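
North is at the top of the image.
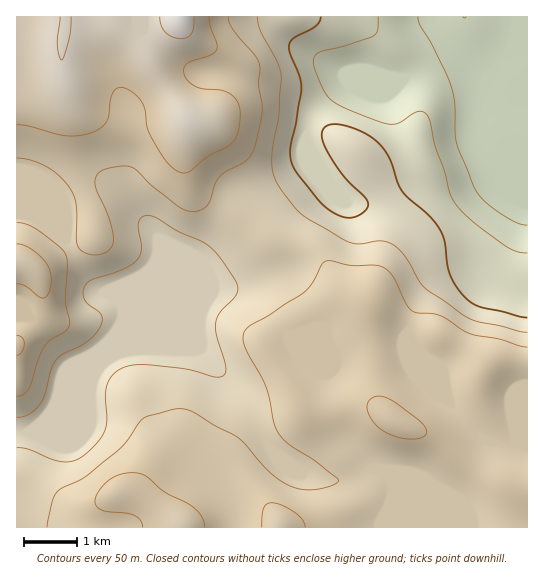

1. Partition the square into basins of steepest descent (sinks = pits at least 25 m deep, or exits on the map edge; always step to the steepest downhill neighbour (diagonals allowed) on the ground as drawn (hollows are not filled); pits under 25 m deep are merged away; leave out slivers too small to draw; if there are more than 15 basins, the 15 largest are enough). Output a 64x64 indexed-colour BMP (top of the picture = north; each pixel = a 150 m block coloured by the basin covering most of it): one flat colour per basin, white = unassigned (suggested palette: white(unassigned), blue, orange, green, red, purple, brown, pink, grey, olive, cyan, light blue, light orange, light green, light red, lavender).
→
<image width="64" height="64" href="data:image/bmp;base64,Qk12CAAAAAAAAHYAAAAoAAAAQAAAAEAAAAABAAQAAAAAAAAIAAATCwAAEwsAABAAAAAAAAAA////ALR3HwAOf/8ALKAsACgn1gC9Z5QAS1aMAMJ34wB/f38AIr28AM++FwDox64AeLv/AIrfmACWmP8A1bDFACIiIiIiIiIiIiIiIiIiIiIiIiIRERERERERERERERERIiIiIiIiIiIiIiIiIiIiIiIiIiIREREREREREREREREiIiIiIiIiIiIiIiIiIiIiIiIiIiIRERERERERERERESIiIiIiIiIiIiIiIiIiIiIiIiIiIiERERERERERERERIiIiIiIiIiIiIiIiIiIiIiIiIiIiIhEREREREREREREiIiIiIiIiIiIiIiIiIiIiIiIiIiIiERERERERERERESIiIiIiIiIiIiIiIiIiIiIiIiIiIiERERERERERERERIiIiIiIiIiIiIiIiIiIiIiIiIiIiIREREREREREREREiIiIiIiIiIiIiIiIiIiIiIiIiIiIRERERERERERERESIiIiIiIiIiIiIiIiIiIiIiIiIiERERERERERERERERIiIiIiIiIiIiIiIiIiIiIiIiIiEREREREREREREREREiIiIiIiIiIiIiIiIiIiIiIiIiIRERERERERERERERESIiIiIiIiIiIiIiIiIiIiIiIiIRERERERERERERERERIiIiIiIiIiIiIiIiIiIiIiIiIREREREREREREREREREiIiIiIiIiIiIiIiIiIiIiIiIRERERERERERERERERESIiIiIiIiIiIiIiIiIiIiIiIRERERERERERERERERERIiIiIiIiIiIiIiIiIiIiIiIhEREREREREREREREREREiIiIiIiIiIiIiIiIiIiIiIhERERERERERERERERERESIiIiIiIiIiIiIiIiIiIiIiERERERERERERERERERERIiIiIiIiIiIiIiIiIiIiIiEREREREREREREREREREREiIiIiIiIiIiIiIiIiIiIiERERERERERERERERERERESIiIiIiIiIiIiIiIiIiIiIRERERERERERERERERERERIiIiIiIiIiIiIiIiIiIiIREREREREREREREREREREREiIiIiIiIiIiIiIiIiIiIiERERERERERERERERERERERIiIiIiIiIiIiIiIiIiIiIhERERERERERERERERERERESIiIiIiIiIiIiIiIiIiIiIREREREREREREREREREREREiIiIiIiIiIiIiIiIiIiIiIRERERERERERERERERERESIiIiIiIiIiIiIiIiIiIiIiIRERERERERERERERERERIiIiIiIiIiIiIiIiIiIiIiIiIREREREREREREREREREiIiIiIiIiIiIiIiIiIiIiIiIiIRERERERERERERERESIiIiIiIiIiIiIiIiIiIiIiIiERERERERERERERERERIiIiIiIiIiIiIiIiIiIiIiIiIREREREREREREREREREiIiIiIiIiIiIiIiIiIiIiIiIREREREREREREREREREREiIiIiIiIiIiIiIiIiIiIiIREREREREREREREREREREREiIiIiIiIiIiIiIiIiIiIRERERERERERERERERERERERIiIiIiIiIiIiIiIiIRERERERERERERERERERERERERERIiIiIiIiIiIiIiEREREREREREREREREREREREREREREiIiIiIiIiIiIhERERERERERERERERERERERERERERESIiIiIiIiIiIhERERERERERERERERERERERERERERESIiIiIiIiIiIRERERERERERERERERERERERERERERERIiIiIiIiIiEREREREREREREREREREREREREREREREREiIiIiIiIiEREREREREREREREREREREREREREREREREiIiIiIiIiERERERERERERERERERERERERERERERERESIiIiIiIiERERERERERERERERERERERERERERERERERIiIiIiIiIRERERERERERERERERERERERERERERERERIiIiIiIiIhEREREREREREREREREREREREREREREREREiIiIiIiIiERERERERERERERERERERERERERERERERESIiIiIiIiIRERERERERERERERERERERERERERERERERIiIiIiIiIhEREREREREREREREREREREREREREREREREiIiIiIiIiIRERERERERERERERERERERERERERERERESIiIiIiIiIhERERERERERERERERERERERERERERERERIiIiIiIiIhEREREREREREREREREREREREREREREREREiERERERERERERERERERERERERERERERERERERERERERERERERERERERERERERERERERERERERERERERERERERERERERERERERERERERERERERERERERERERERERERERERERERERERERERERERERERERERERERERERERERERERERERERERERERERERERERERERERERERERERERERERERERERERERERERERERERERERERERERERERERERERERERERERERERERERERERERERERERERERERERERERERERERERERERERERERERERERERERERERERERERERERERERERERERERERERERERERERERERERERERERERERERERERERERERERERERERERERERERERERERERERERERERERERERERERERERERERERERERERERERERERERERERERERERERERERERERERERERERERERERERERERERERERERERERERER"/>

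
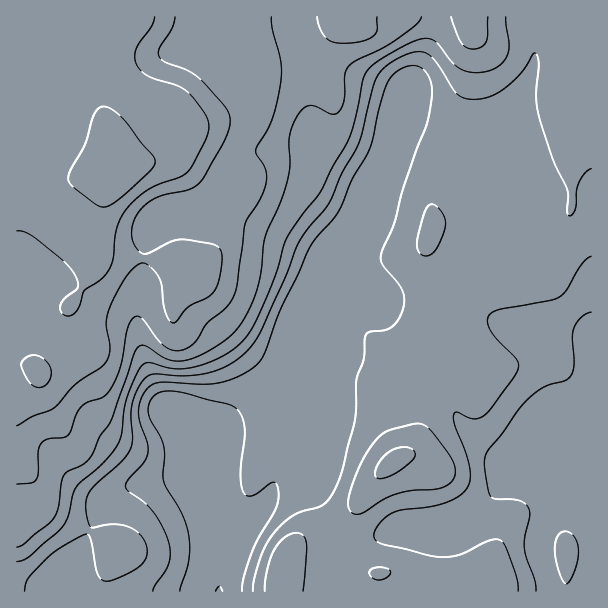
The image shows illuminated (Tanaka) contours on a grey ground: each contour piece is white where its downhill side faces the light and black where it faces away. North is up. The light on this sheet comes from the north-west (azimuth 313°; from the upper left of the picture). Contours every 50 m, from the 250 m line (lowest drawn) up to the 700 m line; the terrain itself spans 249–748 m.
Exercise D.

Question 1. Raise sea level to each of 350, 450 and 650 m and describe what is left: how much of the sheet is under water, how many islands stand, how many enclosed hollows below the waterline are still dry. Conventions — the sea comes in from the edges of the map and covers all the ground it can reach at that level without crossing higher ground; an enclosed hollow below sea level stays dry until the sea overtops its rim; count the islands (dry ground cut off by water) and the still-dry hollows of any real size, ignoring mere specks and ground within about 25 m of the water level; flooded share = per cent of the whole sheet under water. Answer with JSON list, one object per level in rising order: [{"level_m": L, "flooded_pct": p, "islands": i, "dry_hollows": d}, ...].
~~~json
[{"level_m": 350, "flooded_pct": 28, "islands": 0, "dry_hollows": 0}, {"level_m": 450, "flooded_pct": 62, "islands": 0, "dry_hollows": 0}, {"level_m": 650, "flooded_pct": 89, "islands": 0, "dry_hollows": 0}]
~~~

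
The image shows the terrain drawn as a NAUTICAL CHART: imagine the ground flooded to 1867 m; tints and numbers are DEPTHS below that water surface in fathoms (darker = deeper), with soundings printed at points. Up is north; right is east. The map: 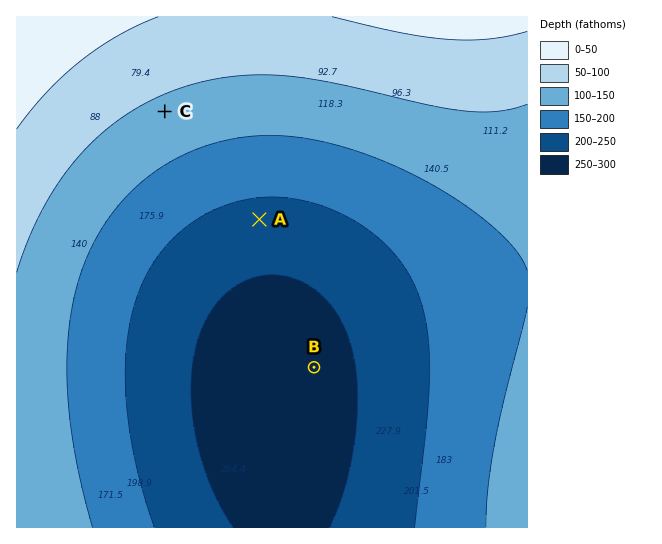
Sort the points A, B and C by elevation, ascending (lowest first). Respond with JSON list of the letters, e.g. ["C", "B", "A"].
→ ["B", "A", "C"]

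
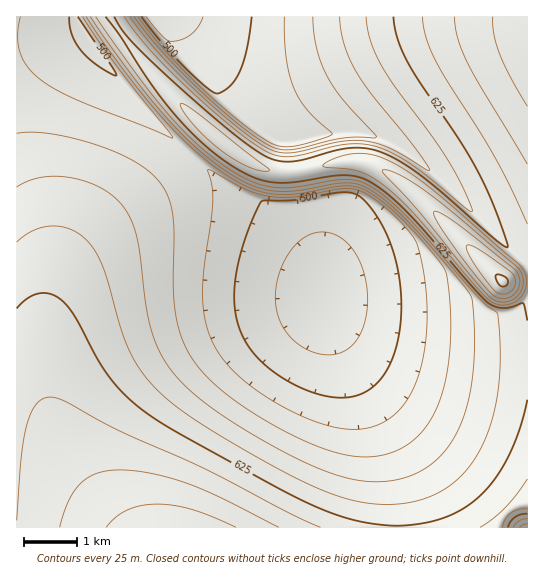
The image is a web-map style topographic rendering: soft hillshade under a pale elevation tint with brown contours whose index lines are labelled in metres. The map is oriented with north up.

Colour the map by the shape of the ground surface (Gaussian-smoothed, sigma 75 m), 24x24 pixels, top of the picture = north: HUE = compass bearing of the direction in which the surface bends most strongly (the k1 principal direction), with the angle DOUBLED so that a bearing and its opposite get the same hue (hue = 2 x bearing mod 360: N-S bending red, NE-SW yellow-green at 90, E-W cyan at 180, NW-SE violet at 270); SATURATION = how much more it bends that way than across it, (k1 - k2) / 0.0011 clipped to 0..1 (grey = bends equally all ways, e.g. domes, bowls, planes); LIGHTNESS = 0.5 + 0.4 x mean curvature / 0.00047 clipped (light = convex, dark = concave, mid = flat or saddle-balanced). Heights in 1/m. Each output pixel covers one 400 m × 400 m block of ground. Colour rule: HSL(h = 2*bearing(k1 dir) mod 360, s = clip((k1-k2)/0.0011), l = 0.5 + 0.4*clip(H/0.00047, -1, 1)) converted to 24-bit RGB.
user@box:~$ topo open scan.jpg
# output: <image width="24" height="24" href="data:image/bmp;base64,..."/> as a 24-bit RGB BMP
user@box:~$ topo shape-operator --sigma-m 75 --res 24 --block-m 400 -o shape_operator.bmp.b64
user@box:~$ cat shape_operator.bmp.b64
<image width="24" height="24" href="data:image/bmp;base64,Qk32BgAAAAAAADYAAAAoAAAAGAAAABgAAAABABgAAAAAAMAGAAATCwAAEwsAAAAAAAAAAAAAfoB/foKAfoOAfoWBf4aCf4eDgIiDgYmEgYiEgIeEgIWDf4OCfoKCfX6DgXyQhXymh3+3hoG+goG8foCxe32dfHqK03x62wDMfoF/fYN/fYSAfYaAfoeBfoeBf4iCgIiBgIeBgIWBgIOBf4GBfn+Afn1/fXt+fXl+fXh9fnh8fnh8fnh7fnl7f3p7gHt8mXu0f4J/foR/fYV/fYZ/fYeAfYeAfoeAfod/f4Z/f4R/f4J/f4B/f31/fnx+fnp+fXh+fnd+fnh9fnh8f3l8f3l7f3p7f3x7f358gIR/foV+fYZ+fId+fId+fId+fYZ+fYZ9foR+f4J+f4B+f35+fnx+fnp+fnl+fnd+fnd+fnh9f3h8f3l8f3p7f3t7f318gIB8goV/f4Z+fYZ+fId9fId9e4Z9fIV8fIR8foN9foF9f399fnx8fnt8fnp9fnh9fnd+fnd+fnh9f3h9f3l8f3p8gHx7gH58gYF9hIaAgYZ/foZ+fYZ8fIZ8e4V7e4R7fIN7fYF7foB7fn57fnt7fXp7fXl8fXh8fXd9fnd9fnh9f3l9f3p8gHt8gH18gX99goJ9hYeAg4d/gIZ+f4Z9fYV8fIR7fIN6fIF6fYB6fn96fX16fXt6fHl6fHh7fXh8fXd9fXd9fnh9f3l9f3t9gHx8gX18goB9g4N9h4iBhYeAg4Z+gYV9f4R8foN7fYJ6fYB5fX95fX54fXx4fHt5e3l5e3h6fHh7fHd8fHd9fnl9fnp9f3t9gHx9gX59goF9hIN9iYmBh4iAhYZ/g4V+goR8gIJ7f4F6fn95fX55fX14fHx4fHt5e3p5e3l6e3h7end8e3h8fXl9fnp9f3x9gH19gX99g4F9hIN9iYiBiIeAhoZ/hYV/hIN9goJ8gYF8f397fn56fX16fHx6e3t6e3p6enl7eXh7eXh7enh8fHl9fnt9f3x9gH19gX57hH5igIVziYiBiIaAhoSAhYN/hIJ+goB9gX99gH58fn18fX17fHx7e3t7enp7eXl7eXh7eHd8eXh8e3p9fXt9fnx9gHZ5Twgf/68TAJUkiYeAiIWAhoOAhYJ/hIB/g39+gn59gH19f319fnx8fXx9fHt8enp8eXl8eHh8d3d8eHh8enp8fHt9fnZ6OgYfRuaY1vXn09j4iIeAh4WAhoOAhYGAhYB/hH9/g35/gn5/gH1/f31/fnx+fHt+e3p9enl9eHh8d3d8eHh8enl8fXZ7OQchP+aRzf7luPnYZwBBh4eAhoWBhoOAhYGAhYCAhH+BhH+Bg36Bgn6BgX2Bf3yAfnt/fHp+e3l9eXh9eHd9eHh8fHR7NwceMOWRzf7kuPnVNwAaf09ghoaAhoWBhYOBhYGBhYCChYCDhX+DhH6Dg36Dgn2DgXyCgHh8fnhvfXtzenh9eXd9e2hxLwQUL+agzf7mvfrZPAAefU5jhIV+g4aAhIWBhIOChIKChYGDhYCEhX+FhX+FhX6FhHN8XBQSXikCkIADU24EHzEFKSoJLwQEWezNzf7svPndPwAeekpggYN9g4R+gYV/goSAg4OBg4KChIGDhICEhX+FhX6Fg1NmNQAMV8/p0e36ztL93s3+3MT8hH36pOL/zf76pPTeNQAUekxff4F9gIN+goR+f4V+gIR/gYOAgYKBgoGCg4CDhH6Dez1aTgAeuPXmzf73ne77CijYjlDv2cX409H61OX37yQYMgEKfV9ofYF+foJ+f4N+gYR/fYR9foN9f4J+gIF/gYCAgX+BeDpcYQAwzvrozv3tS+vNMQIIVj4eOk8TJzgFRkcEQicDbDImf3l8foCAfoKAfoN/f4R/gIR/fIR8fYN8foJ9foF+f4B+eUZlVgAxzvrkzv3nchffNwUYhG96hHmDhHmDg3qDgXqCf3yBfn2Bfn+Bf4GCf4KBf4OBf4SAgIWAfIN7fIJ7fYF8fYB8fV1yOAAkwfnXzv3i1RWMRgsog3aAhHmChHmDhHqEg3uEgnyDgH2Df36Cf4CCf4KDgIODgISCgISCgIWBfIN6fIJ6fIB7fnJ4MgEknvS5zf7eI+dtPwkogXd+gnmBg3qChHqDhHuEg3yEgn2EgX6EgH+EgIGEgIKEgISEgISEgYSDgYWCfIJ6fIF6fH95QAk2UOxuzf7ZX+yILwQgfnV7f3p/gHqAgnuCgnuDgnyEgn2Egn6FgX+FgICFgIGFgYKFgYOFgYSFgYWEgoWDfYF6fYB5cz5wlgWHzf7ToPaxMgElemx2e3p8fXp9fnt/f3yAgHyCgH2DgX6EgX+FgYCGgICGgYGGgYKGgYOGgoSGgoSFgoSF"/>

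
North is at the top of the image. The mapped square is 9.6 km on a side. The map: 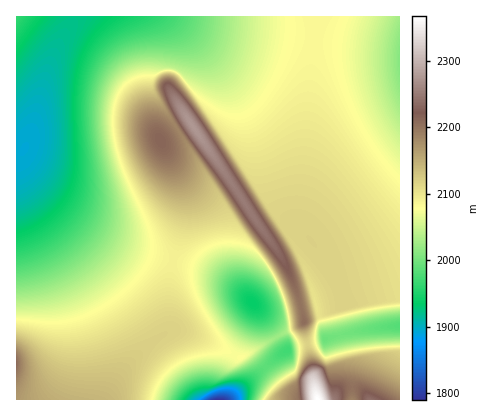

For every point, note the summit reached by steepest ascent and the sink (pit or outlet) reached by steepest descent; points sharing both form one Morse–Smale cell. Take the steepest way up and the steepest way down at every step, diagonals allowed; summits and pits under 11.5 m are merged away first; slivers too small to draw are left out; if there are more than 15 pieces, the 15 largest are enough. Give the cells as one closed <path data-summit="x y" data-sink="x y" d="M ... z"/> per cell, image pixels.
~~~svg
<path data-summit="160 140" data-sink="24 148" d="M140 16l-66 0-4 10-11 16-11 26-15 58-12 30 0 6 8 14 21 22 38 29 36 19 48 15 11-35 2-28-8-26-17-32 16-12-26-42 0-42-3-14z"/><path data-summit="318 400" data-sink="400 60" d="M400 16l-82 0-2 4-7 68-5 82-6 50 3 10 16 18 14 20 15 38 26-6 28-2z"/><path data-summit="16 364" data-sink="24 148" d="M22 153l-6 1 0 246 88 0 13-20 16-20 15-15 21-15 0-48 4-20-49-16-28-14-20-14-26-20-21-22-8-14z"/><path data-summit="318 400" data-sink="24 148" d="M316 16l-150 0 20 16 16 16 19 24 15 24 19 44 13 60 18 29 10-2 5 3-3-14 6-46 5-82z"/><path data-summit="192 126" data-sink="24 148" d="M166 16l-26 0 7 14 3 14 1 44 25 40 12-7 2 1 69 104 11 13 15-11-17-28-11-54-12-32-16-30-21-30-22-22z"/><path data-summit="192 126" data-sink="252 302" d="M190 122l-10 6-2 4 24 36 24 44 3 14 0 28 9 30 30 36 10 16 18-8 8-6 0-4-9-32-12-26z"/><path data-summit="318 400" data-sink="400 326" d="M298 229l-6 0-5 3 18 34 19 64 0 10-17 4 7 30-1 6 4 20 7 0 10-3 10-9 9-2 0-6 6-20-4-24 3-5 42-5 0-28-20 1-34 7-9-26-9-16-15-22z"/><path data-summit="16 364" data-sink="220 400" d="M182 331l-14 1-26 19-16 17-21 32 121 0 4-10-3-22 7-14-30-15z"/><path data-summit="16 364" data-sink="252 302" d="M176 261l-3 1-4 20 1 44-2 6 14-1 10 3 42 20 19-36 1-14-10-11-20-15-20-9z"/><path data-summit="160 140" data-sink="252 302" d="M178 130l-18 10 17 32 8 26-1 22-11 40 37 11 14 7 20 15-13-27-2-40-3-14z"/><path data-summit="16 16" data-sink="24 148" d="M74 16l-58 0 0 138 8-4 4-8 20-74 11-26 14-22z"/><path data-summit="370 400" data-sink="400 326" d="M400 326l-32 3-10 2-3 3 4 26-6 20 0 6 9 4 8 10 30 0z"/><path data-summit="318 400" data-sink="220 400" d="M252 353l-10 4-8-2-3 5-4 8 3 22-4 10 91 0 0-4-5-3-18 1-8-3z"/><path data-summit="318 400" data-sink="288 350" d="M278 336l-28 16 10 8 26 31 8 3 18-1 4 2-2-21-6-28-4-2-18 6z"/><path data-summit="192 126" data-sink="400 326" d="M286 232l-15 10 12 18 12 26 8 28 0 12 4 18 15-3 3-1 0-4-13-50-9-24z"/>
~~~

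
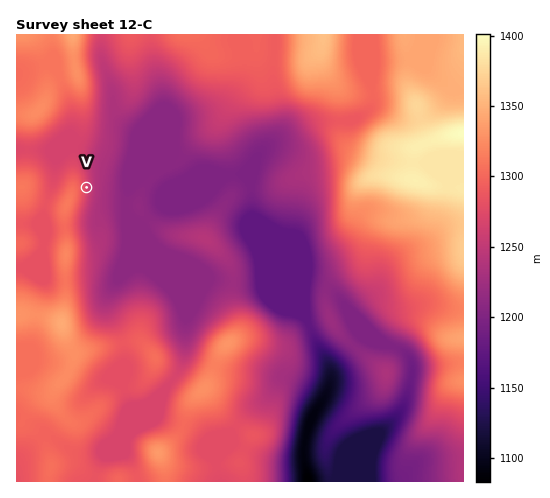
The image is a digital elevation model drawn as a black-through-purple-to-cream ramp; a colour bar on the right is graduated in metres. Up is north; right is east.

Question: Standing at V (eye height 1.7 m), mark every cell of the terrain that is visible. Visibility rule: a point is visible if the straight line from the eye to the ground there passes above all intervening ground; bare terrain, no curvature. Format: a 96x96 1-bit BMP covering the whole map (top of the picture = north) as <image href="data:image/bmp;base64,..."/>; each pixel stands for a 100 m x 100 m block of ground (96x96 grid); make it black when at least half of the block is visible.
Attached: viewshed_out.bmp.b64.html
<image width="96" height="96" href="data:image/bmp;base64,Qk2+BAAAAAAAAD4AAAAoAAAAYAAAAGAAAAABAAEAAAAAAIAEAAATCwAAEwsAAAIAAAAAAAAA////AAAAAAAAAAAAAAAAAAAAAAAAAAAAAAAAAAAAAAAAAAAAAAAAAAAAAAAAAAAAAAAAAAAAAAEAAAAAAAAAAAAAAAMAAAAAAAAAAAAAAAAAAAAeAAAAAAAAAAAAAAAfgAAAAAAAAAAAAAAfwAAAAAAAAAAAAAAHAAAAAAAAAAAAAAAAAAAAAAAAAgAAAAAAAAAAAAAABwAAAAAAAAAAAAAAB4AAAAAAAAAAAAAAB4AAAAAAAAAAAAAAA8AAAAAAAAAAAAAAA8AAAAAAAAAAAAAAAeAAAAAAGAAAAAAAAeAAAAAAHAAAAAAEAfAAAAAAHgAAAAAOAfAAAAAAH4AAAAAeAfwAAAAAD8AAAAAeAf8AAAAAD8AAAAA+Af8AAAAAD8AAAAA/Af8AAAAAD8AAAAB/Af8AAAAAD8AAAAD/gf8AAAAAD+AAAAH/g/wAAAAPD+AAAAH/B/AAA4AfB/AAAAPAD/AAB/gfB/gAAA8AD/gAB//+D/wAABwAn/4AB//8D/8AADgB//8AB//4D/+AMDgD//8AD//4D//AIHAH//8AP//4D//gAHAP//8AP//8H//wAHAf//8AP//+H//wAGA///8AH///P//gAGB///8AH//////AAGD///8AD/////+AACH///8AD4////8AAAP//P4ABwP///4AAAf//H4ABwP///4AAB/g/H4AAwH///4AAD/g/n4AAwH///4AAD/gf/8AAYH///wAAD/gf/8AAYH///wAAH/gf/8AAcH///gAAH/g//8AA+H///AAAP/g//8AH+H/5+AAAP/g//8AH/H//8AAAf/h//8AH/H//8AAAf/3//8AD/n//8AAA///gD8AA////8AAA///gA8AAf///8AAD///gA8AAP///8AAP///wgcAAP///+AA/////wcAAP////AB//8P/wMAAP////gD//8D/4AAAP/7//wH//8A/wAAAP/7//wP//+A/wAAAf/7//4f//+B/gAAA/////4f///B+AAAA/////8////h4AAAAf////9////xwAAAAf/////////4AAAAAf/////////4AAAAAf/////////8AAAAAf////8////+AAAAAf////4f////4AAAA/////4P////4AAAA/////wH////4AAAA/z///gD////AAAAA/x///gD////AAAAB/5///gB//z/AAAAB/////gB//h/AAAAB/////wD//g//AAAB/////////g//AAAD/////////w//AAAD////////////AAAH/////////4P/AAAP9////////wH+AAAP9////////wD+AAAf5/////9//gB+AAAPx/////8//AA8AAAPh/////4/+AA8AAAHB/////4/8AA4AAAAB/////w/8AAYAAAAB/////w/gAAIAAAAB/////w/gAAAAAAAB///8Bw/oAAAAAAAB///4AAf4AAAAAAAB///4AAf4AAAAAAAB///wAAf4AAAAAAAB///gAAf8AAAAAAAB///AAAf8AAAAA="/>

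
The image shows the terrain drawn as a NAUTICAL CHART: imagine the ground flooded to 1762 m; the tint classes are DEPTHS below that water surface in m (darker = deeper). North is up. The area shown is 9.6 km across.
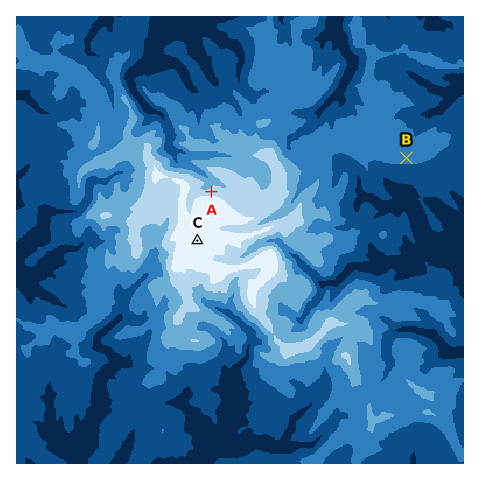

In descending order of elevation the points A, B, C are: C A B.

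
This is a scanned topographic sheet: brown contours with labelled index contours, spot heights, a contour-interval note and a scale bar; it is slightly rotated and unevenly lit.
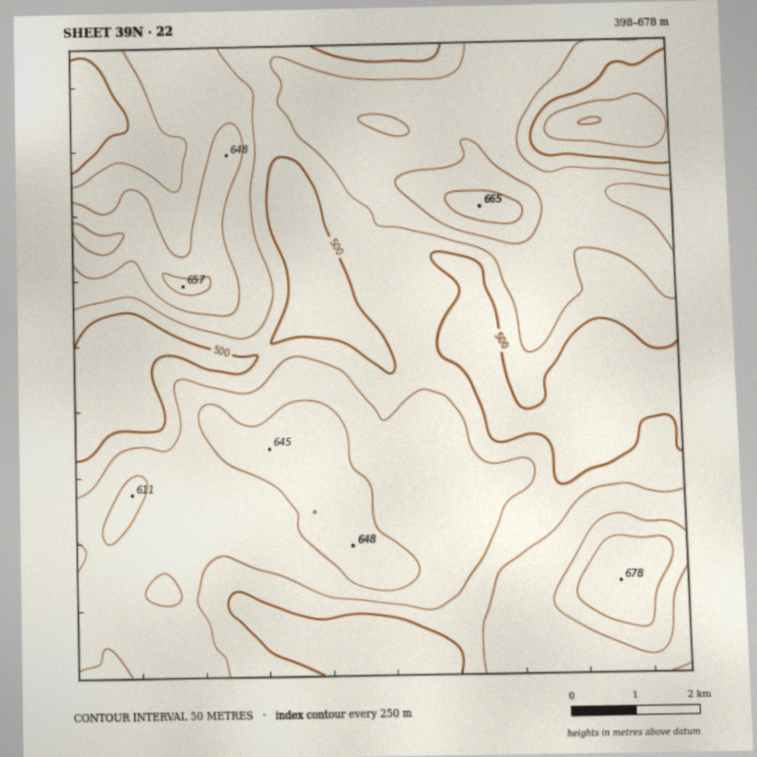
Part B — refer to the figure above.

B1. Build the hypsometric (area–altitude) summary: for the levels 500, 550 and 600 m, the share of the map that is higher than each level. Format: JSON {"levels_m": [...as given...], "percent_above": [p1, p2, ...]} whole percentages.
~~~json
{"levels_m": [500, 550, 600], "percent_above": [80, 55, 15]}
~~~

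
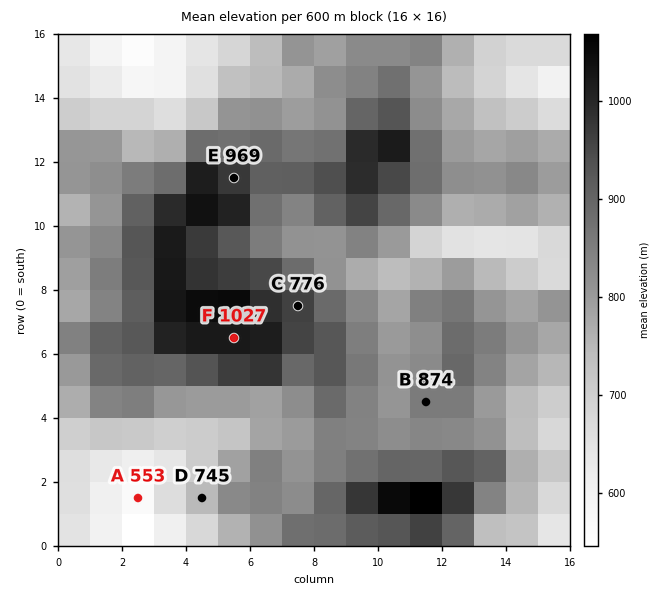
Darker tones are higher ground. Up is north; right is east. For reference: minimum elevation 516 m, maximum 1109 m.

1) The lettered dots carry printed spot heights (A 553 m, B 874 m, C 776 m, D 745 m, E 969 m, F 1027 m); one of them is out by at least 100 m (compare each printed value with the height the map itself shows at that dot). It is C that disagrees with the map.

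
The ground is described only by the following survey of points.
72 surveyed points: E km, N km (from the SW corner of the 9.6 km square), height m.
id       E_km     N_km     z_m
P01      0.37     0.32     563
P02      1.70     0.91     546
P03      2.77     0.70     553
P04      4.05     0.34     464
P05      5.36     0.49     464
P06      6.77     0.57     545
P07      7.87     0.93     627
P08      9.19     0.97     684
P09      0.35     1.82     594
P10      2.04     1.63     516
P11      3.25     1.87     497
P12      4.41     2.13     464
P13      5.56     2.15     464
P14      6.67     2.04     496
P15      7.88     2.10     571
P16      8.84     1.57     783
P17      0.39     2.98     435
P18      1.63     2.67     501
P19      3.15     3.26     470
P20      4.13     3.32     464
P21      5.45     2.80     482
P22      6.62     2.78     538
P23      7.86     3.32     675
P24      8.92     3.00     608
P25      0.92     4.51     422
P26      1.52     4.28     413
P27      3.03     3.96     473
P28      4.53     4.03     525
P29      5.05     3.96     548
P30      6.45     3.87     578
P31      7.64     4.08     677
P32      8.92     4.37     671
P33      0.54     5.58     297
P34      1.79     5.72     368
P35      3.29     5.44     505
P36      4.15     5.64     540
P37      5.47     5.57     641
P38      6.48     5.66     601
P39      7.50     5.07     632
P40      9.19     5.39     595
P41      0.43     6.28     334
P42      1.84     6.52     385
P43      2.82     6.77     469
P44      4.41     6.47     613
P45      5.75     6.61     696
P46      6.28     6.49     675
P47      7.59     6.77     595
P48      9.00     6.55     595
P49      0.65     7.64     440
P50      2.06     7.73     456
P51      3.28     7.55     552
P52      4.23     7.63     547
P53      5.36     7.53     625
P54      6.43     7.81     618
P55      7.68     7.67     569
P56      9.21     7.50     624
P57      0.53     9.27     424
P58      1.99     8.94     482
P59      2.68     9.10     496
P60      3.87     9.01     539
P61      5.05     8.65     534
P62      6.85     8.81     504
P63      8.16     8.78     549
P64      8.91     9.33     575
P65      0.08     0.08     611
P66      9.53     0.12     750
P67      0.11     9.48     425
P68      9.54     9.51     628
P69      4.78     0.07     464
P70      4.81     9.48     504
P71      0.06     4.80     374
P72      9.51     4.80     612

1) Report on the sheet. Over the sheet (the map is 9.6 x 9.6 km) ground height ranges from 295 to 800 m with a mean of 540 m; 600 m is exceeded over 22.8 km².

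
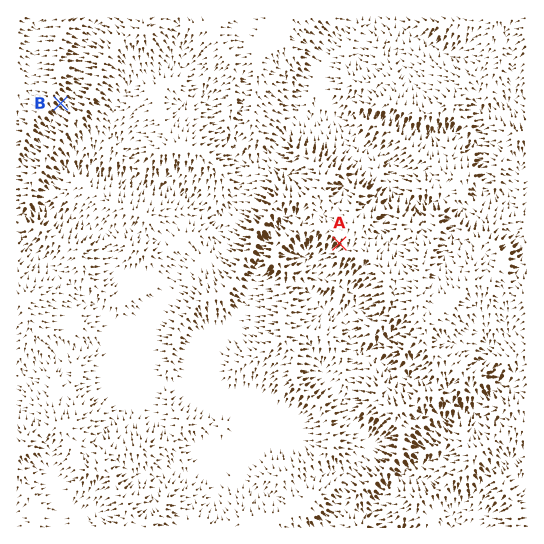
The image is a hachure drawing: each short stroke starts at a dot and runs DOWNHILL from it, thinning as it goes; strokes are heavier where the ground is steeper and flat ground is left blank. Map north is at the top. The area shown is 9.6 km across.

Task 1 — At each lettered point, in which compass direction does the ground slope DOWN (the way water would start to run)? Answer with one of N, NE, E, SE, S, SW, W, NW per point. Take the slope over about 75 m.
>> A SW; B SE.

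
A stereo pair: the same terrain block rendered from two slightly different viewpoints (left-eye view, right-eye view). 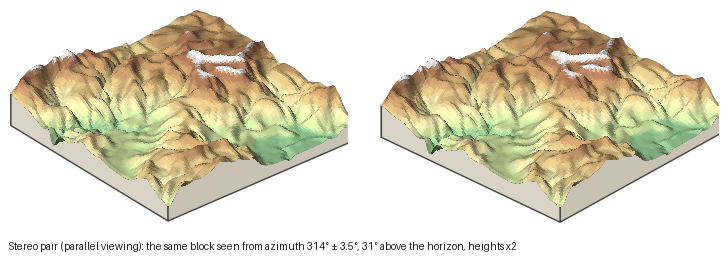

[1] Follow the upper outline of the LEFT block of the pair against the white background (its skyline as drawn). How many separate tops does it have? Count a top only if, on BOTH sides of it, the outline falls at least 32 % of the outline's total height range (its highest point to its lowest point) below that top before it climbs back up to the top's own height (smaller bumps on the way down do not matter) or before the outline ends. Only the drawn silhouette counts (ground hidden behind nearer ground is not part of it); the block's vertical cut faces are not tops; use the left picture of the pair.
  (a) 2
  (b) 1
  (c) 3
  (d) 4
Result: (b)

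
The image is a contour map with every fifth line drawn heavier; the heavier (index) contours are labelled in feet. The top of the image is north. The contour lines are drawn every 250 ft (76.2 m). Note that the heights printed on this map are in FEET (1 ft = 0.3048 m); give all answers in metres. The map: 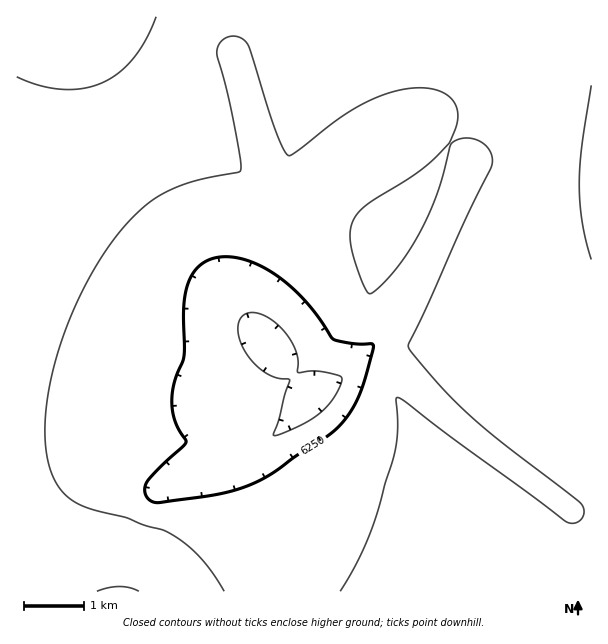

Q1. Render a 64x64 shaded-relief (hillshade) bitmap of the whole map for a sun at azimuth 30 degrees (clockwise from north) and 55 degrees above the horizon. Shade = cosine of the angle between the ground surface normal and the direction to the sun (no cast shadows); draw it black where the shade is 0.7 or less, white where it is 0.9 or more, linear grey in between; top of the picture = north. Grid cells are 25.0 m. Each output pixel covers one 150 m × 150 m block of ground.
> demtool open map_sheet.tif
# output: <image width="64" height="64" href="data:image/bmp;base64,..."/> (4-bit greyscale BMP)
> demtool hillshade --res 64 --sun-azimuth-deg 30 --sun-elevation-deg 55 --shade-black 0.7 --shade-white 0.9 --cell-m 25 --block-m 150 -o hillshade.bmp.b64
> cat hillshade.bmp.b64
<image width="64" height="64" href="data:image/bmp;base64,Qk12CAAAAAAAAHYAAAAoAAAAQAAAAEAAAAABAAQAAAAAAAAIAAATCwAAEwsAABAAAAAAAAAAAAAAABEREQAiIiIAMzMzAERERABVVVUAZmZmAHd3dwCIiIgAmZmZAKqqqgC7u7sAzMzMAN3d3QDu7u4A////AKqqqqq7u7zMzLu7u6qqqpmZmZmZmZmZmZmZmZmZmZmZqqqqqru7vMzMu7u7qqqqmZmZmZmZmZmZmZmZmZmZmZmqqqqqu7vMzMzLu7uqqqqZmZmZmZmZmZmZmZmZmZmZmaqqqqq7u8zMzMy7u7qqqqmZmZmZmZmZmZmZmZmZmZmZqqqqqru7vMzMzLu7uqqqqZmZmZmZmZmZmZmZmZmZmZmqqqqqu7u8zMzMu7u6qqqpmZmZmZmZmZmZmZmZmZmZmZqqqqq7u7zNzMy7u7qqqqmZmZmZmZmZmZmZmZmZmby5mqqqqru7ze7tzLu7uqqqqZmZmZmZmZmZmZmZmZmc7smaqqqqq7vf/+7dzLu6qqqZmZmZmZmZmZmZmZmZmt/sl5mqqqqrvO//7u7dy7qqqpmZmZmZmZmZmZmZmZm+/bhDmaqqqqu83u3e7u3cy6qqmZmZmZmZmZmZmZmZnO/acxKZqqqqqrvMurzd3d3MuqmZmZmZmZmZmZmZmZrf7JYhNpmaqqqqu7qIiavN3dzLqpmZmZmZmYiImZmZvv24UhR4mZqqqqqrqYd3iJq8zMu6qZmZmZmZiIiJmZzuynQSWIiZmqqqqqqqmId3d5q7y7uqqqqpmZiIiIia3+yWITaJiJmZqqqqqqqpmHd3d4mru7u7qqmZiIiIib79uFIUeJiImZmqqqqqqqqpmHdmZ4q8zMu6qZiIiIib79pzEliZmIiZmaqqqqqqqqqpmHdmeKzMzLqZiIiIic7sliE2iZmIiJmZmqqqqqqqqqqpmHeJm8zLupiId4ic7rhSFHiZmIiImZmaqqqqqqqqqqmZmZmqu7uqmHd3ec7rhBFYmZmYiIiZmZmqqqqqqqqpmZq7uqqqqqmId3eM7adBJomZmYiIiJmZmZqqqqqqqpmZq7zMupmZmHd2aL7acxJoiZmYiIiImZmZmaqqqqmZmZq7zMzKmId3dmZ77acwN4iImYiIiIiZmZmZmZmZmZmZqrzMzMuYdlVmZp3acwN4iIiIiIiIiJmZmZmZmZmZmZmrzMzMuphlREVWrKcwN4iIiIiIiIiImZmZmZmZmZmZmrvMzMuph2QzNFaacwJ4iIiIiIiIiIiZmZmZmZmZmZmqvMzMuph2VDIzVodBN4iIiIiIiIiIiJmZmZmZmZmZmau8zLuph2VEMjRWdlV4iIiIiIiIiIiImZmZmZmZmZmaq7u7uph2VEM0eHZ4eIiIiIiIiIiIiIiZmZmZmZmZmZqru7uph2VDM0ipdmiIiIiIiIiIiIiIiJmZmZmZmZmZqqu7qph2VDMze6dUZ4iIiIiIiIiIiIiImZmZmZmZmZmqqqqph2VDMzaqhSR3iIiIiIiIiIiIiIiZmZmZmZmZmaqqqZh2VEMzWrhSBXd4iIiIiJmIiIiIiJmZmZmZmZmZqqqZh2VEMzSbljAnd4iIiIiJmZiIiIiImZmZmZmZmZmqmZh2ZUMzSLp0AWiIiIiIiImZmYiIiIiZmZmZmZmZmZmZh3ZUQzNruFEViIiIiYiIiZmZiIiIiJmZmZmZmZmZmZh3ZVRERauWIEiIiIiIiIiJmZmIiIiImZmZmZmZmZmZiHZlVERZyoQDeIiJiIiYiIiZmZiIiIiZmZmZmZmZmZiHdmVVVYzJURaIiImYmIiIiJmZmIiIiJmZmZmZmZmZiId2ZVVXvbcxWIiJmZmZiYiIiZmYiIiImZmZmZmZmZiId3ZmZnnclROImZmZmZmZiIiJmZmIiIiZmZmZmZmZmIh3d2Z3jNpzJ5mZmZmZmZmYiImZmYiIiJmZmZmZmZmYiId3d3ityVJYmZmZmZmZmZmIiJmZmIiImZmZmZmZmZmIiIiIic23M3mZmqqqmamZmYiImZmYiIiZmZmZmZmZmYiIiIiJ3JUlmZqqqqqqqpmZmIiJmZiIiJmZmZmZmZmZmYiIiIvbhDeZmqqqqqqqqZmYiImZmYiImZmZmZmZmZmZmIiInMpjSJmaqru7qqqqmZmIiJmZiIiZmZmZmZmZmZmYiIisyVJomZqqu7u6qqqZiGZ4mZmYiJmZmZmZmZmZmZmIiK24Q3iZmaqqu7qqqpl1RGiZmZiImZmZmZmZmZmZmZiJvKc0iImZmaqqqqqZmGQ0aJmZmIiZmZmZmZmZmZmZmInMljWIiIiZmZmZmZmHVEWJmZmZiJmZmZmZmZmZmZmZmsuFNoiIiIiIiIiIiIdmaImZmZmZmZmZmZmZmZmZmZmb24Q3iIiIiId3d3d3iIiIiIiImZmZmZmZmZmZmZmZmZzKc0iIiIiId3ZmZnd3iIiIiIiImZmZmZmZmZmZmZmZnMljWIiIiIh3dmZmZnd4iIiIiIiZqZmZmZmZmZmZmZmtyVN4iIiIiId3ZmZmd3eIiIiIiJmqmZmZmZmZmZmZmb24RHiIiIiIiHd3Zmd3d4iIiIiIiaqpmZmZmZmZmZmZzac1iIiIiIiIh3d3d3d3iIiIiIiJqqmZmZmZmZmZmZrcljaIiIiIiIiIh3d3d3iIiIiIiImqqpmZmZmZmZmZmsuEN4iIiIiIiIiIiIiIiIiIiIiIiaqqmZmZmZmZmZmamFJImZmZmIiIiIiIiIiIiIiIiIiJqqqZmZmZmZmZmZmFImiZmZmZmZmIiIiIiIiIiIiIiJmqqpmZmZmZmZmZmYZWiZmZmZmZmZmZmIiIiIiIiIiImaqqmZmZmZmZmZmZiIiJmZmZmZmZmZmZmIiIiIiIiImZ"/>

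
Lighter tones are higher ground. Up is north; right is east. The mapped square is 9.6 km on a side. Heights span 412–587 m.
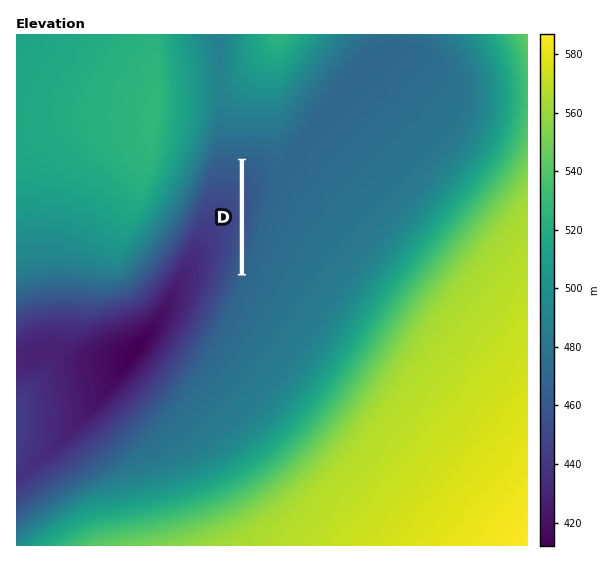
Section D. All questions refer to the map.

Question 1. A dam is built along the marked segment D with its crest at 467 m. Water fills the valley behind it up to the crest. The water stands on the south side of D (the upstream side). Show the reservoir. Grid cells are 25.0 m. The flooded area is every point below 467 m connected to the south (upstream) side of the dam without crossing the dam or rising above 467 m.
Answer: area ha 49.1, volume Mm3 2.05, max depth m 10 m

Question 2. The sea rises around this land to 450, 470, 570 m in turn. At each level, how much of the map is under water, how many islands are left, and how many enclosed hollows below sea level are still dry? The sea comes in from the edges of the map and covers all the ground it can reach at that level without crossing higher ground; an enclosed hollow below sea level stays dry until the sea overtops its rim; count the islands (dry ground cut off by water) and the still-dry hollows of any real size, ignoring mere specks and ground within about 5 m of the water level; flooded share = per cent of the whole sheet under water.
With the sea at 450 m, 11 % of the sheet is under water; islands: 0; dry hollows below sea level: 0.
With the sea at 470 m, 17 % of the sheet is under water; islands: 0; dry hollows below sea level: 0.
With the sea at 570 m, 90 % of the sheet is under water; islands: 0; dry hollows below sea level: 0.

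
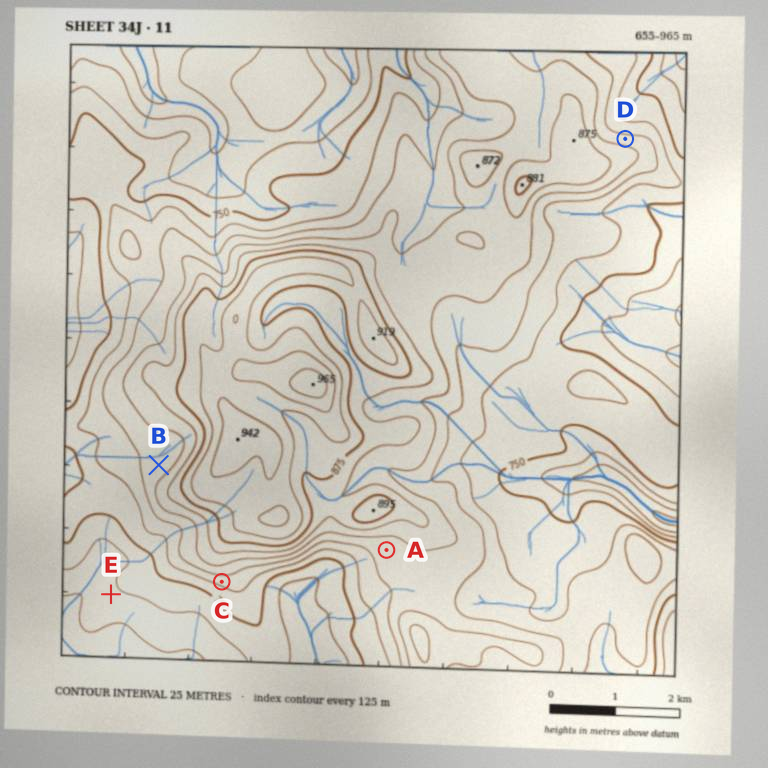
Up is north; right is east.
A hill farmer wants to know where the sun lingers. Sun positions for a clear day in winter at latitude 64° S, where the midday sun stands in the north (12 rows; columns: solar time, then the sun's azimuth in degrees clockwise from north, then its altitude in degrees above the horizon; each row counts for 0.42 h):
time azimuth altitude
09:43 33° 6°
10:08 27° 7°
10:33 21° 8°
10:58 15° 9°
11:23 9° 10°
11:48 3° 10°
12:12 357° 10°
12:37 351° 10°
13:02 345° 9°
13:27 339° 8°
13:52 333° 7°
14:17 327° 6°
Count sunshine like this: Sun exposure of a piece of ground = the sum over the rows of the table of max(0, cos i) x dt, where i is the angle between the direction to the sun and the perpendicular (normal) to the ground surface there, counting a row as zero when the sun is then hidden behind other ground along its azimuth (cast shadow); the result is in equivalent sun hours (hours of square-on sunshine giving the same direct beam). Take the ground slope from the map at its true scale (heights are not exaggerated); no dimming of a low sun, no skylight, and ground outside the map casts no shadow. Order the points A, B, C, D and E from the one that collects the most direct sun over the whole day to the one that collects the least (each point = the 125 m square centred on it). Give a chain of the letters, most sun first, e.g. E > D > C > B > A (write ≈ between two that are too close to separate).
D > B ≈ E ≈ A > C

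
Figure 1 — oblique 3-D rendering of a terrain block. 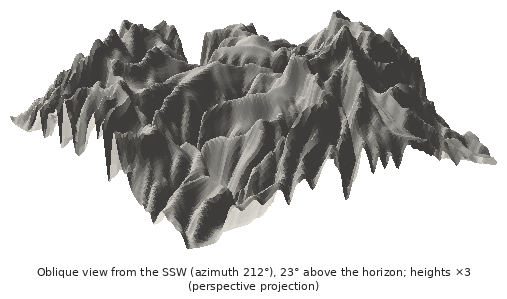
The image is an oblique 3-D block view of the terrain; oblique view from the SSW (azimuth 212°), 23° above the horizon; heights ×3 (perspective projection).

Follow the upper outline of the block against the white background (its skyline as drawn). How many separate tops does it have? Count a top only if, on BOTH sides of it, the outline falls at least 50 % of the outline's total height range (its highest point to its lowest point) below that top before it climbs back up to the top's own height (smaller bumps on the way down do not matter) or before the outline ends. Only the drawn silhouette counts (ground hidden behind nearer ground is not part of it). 1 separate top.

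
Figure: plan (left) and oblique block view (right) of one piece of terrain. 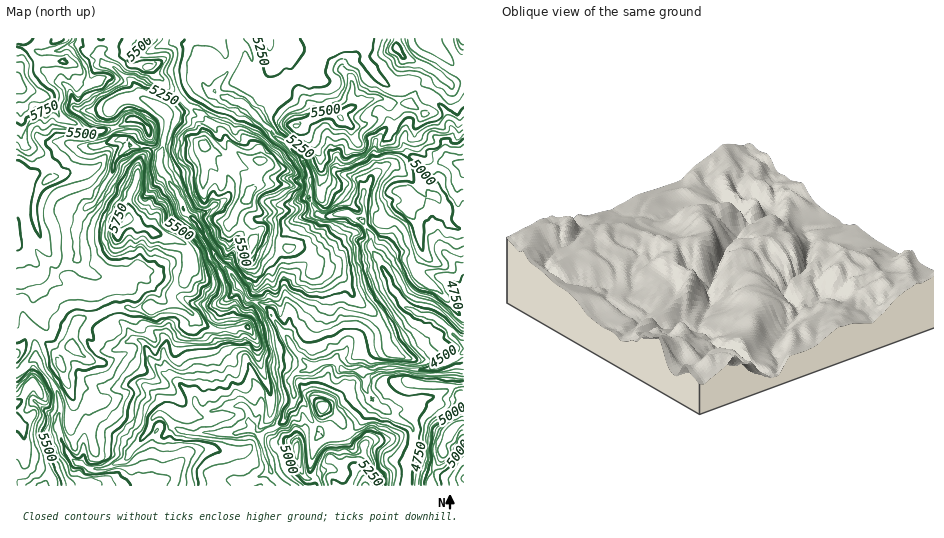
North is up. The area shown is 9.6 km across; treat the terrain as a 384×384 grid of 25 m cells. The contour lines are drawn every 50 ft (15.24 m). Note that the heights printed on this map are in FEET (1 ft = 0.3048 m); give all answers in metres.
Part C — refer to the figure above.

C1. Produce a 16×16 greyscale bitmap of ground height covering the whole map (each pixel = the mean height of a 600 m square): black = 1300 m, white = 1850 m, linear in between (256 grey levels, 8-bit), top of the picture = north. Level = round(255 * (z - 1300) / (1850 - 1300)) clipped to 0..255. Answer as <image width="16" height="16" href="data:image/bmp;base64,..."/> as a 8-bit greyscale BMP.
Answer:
<image width="16" height="16" href="data:image/bmp;base64,Qk02BQAAAAAAADYEAAAoAAAAEAAAABAAAAABAAgAAAAAAAABAAATCwAAEwsAAAABAAAAAAAAAAAAAAEBAQACAgIAAwMDAAQEBAAFBQUABgYGAAcHBwAICAgACQkJAAoKCgALCwsADAwMAA0NDQAODg4ADw8PABAQEAAREREAEhISABMTEwAUFBQAFRUVABYWFgAXFxcAGBgYABkZGQAaGhoAGxsbABwcHAAdHR0AHh4eAB8fHwAgICAAISEhACIiIgAjIyMAJCQkACUlJQAmJiYAJycnACgoKAApKSkAKioqACsrKwAsLCwALS0tAC4uLgAvLy8AMDAwADExMQAyMjIAMzMzADQ0NAA1NTUANjY2ADc3NwA4ODgAOTk5ADo6OgA7OzsAPDw8AD09PQA+Pj4APz8/AEBAQABBQUEAQkJCAENDQwBEREQARUVFAEZGRgBHR0cASEhIAElJSQBKSkoAS0tLAExMTABNTU0ATk5OAE9PTwBQUFAAUVFRAFJSUgBTU1MAVFRUAFVVVQBWVlYAV1dXAFhYWABZWVkAWlpaAFtbWwBcXFwAXV1dAF5eXgBfX18AYGBgAGFhYQBiYmIAY2NjAGRkZABlZWUAZmZmAGdnZwBoaGgAaWlpAGpqagBra2sAbGxsAG1tbQBubm4Ab29vAHBwcABxcXEAcnJyAHNzcwB0dHQAdXV1AHZ2dgB3d3cAeHh4AHl5eQB6enoAe3t7AHx8fAB9fX0Afn5+AH9/fwCAgIAAgYGBAIKCggCDg4MAhISEAIWFhQCGhoYAh4eHAIiIiACJiYkAioqKAIuLiwCMjIwAjY2NAI6OjgCPj48AkJCQAJGRkQCSkpIAk5OTAJSUlACVlZUAlpaWAJeXlwCYmJgAmZmZAJqamgCbm5sAnJycAJ2dnQCenp4An5+fAKCgoAChoaEAoqKiAKOjowCkpKQApaWlAKampgCnp6cAqKioAKmpqQCqqqoAq6urAKysrACtra0Arq6uAK+vrwCwsLAAsbGxALKysgCzs7MAtLS0ALW1tQC2trYAt7e3ALi4uAC5ubkAurq6ALu7uwC8vLwAvb29AL6+vgC/v78AwMDAAMHBwQDCwsIAw8PDAMTExADFxcUAxsbGAMfHxwDIyMgAycnJAMrKygDLy8sAzMzMAM3NzQDOzs4Az8/PANDQ0ADR0dEA0tLSANPT0wDU1NQA1dXVANbW1gDX19cA2NjYANnZ2QDa2toA29vbANzc3ADd3d0A3t7eAN/f3wDg4OAA4eHhAOLi4gDj4+MA5OTkAOXl5QDm5uYA5+fnAOjo6ADp6ekA6urqAOvr6wDs7OwA7e3tAO7u7gDv7+8A8PDwAPHx8QDy8vIA8/PzAPT09AD19fUA9vb2APf39wD4+PgA+fn5APr6+gD7+/sA/Pz8AP39/QD+/v4A////AMOrkIeDgWpdWFluh4pQWWXHm5iHcW9nXVVlY2ZyU1F9yKChlnVjYFhTTllaRj9HacWsqJuDcGlnYkxKRDZER0uotrSkkIOCfHRJNjM5QjAgqrCzqJ6eqp2NQ0lGSkcoIKKmq6y0uqp9Y1FdYFgsKUCkoKGjpri6cYl4gHVGLFNLq6OfvL3EpZKxkIZvPUJgWK2hnMfPqIC1tI9qT0ZcameuqJ2st4CmsryebmZIaW5isq+lmKSCtru/pH57Yl1lWMGwp5aZibOrnYumn5aEfG/Xx6CJjIORg36QoqmjlpSN3ca6oJqZgYCIiYqWlJCXm9LLsaqtmISDiY+Ki4ujmJY="/>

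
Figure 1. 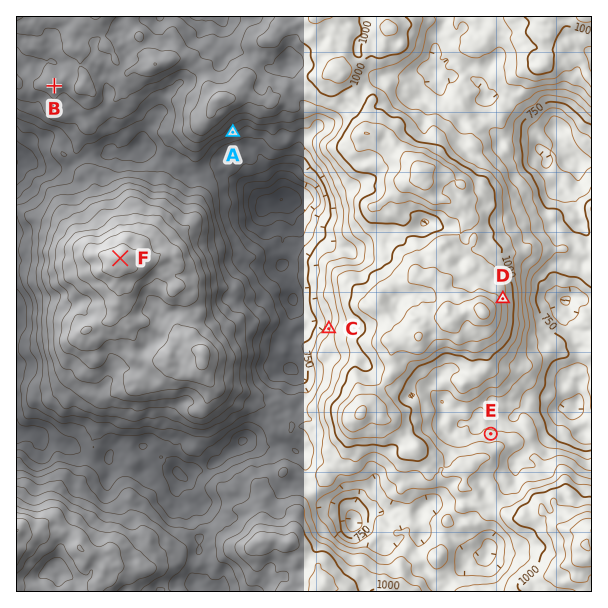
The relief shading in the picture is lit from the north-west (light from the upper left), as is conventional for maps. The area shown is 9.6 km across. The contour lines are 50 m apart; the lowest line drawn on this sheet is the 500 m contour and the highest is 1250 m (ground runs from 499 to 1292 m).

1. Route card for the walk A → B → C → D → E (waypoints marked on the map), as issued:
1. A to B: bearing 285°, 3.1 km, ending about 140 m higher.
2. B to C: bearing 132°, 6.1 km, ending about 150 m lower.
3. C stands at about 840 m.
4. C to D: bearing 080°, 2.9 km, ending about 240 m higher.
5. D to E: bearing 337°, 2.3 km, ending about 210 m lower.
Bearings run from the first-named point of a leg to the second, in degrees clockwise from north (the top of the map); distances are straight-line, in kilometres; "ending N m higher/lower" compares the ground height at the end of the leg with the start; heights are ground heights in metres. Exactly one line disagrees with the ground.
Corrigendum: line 5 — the bearing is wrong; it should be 185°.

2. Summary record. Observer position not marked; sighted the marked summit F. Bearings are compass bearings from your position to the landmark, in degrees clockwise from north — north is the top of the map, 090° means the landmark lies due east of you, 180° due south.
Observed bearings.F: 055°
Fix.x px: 31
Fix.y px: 321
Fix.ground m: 790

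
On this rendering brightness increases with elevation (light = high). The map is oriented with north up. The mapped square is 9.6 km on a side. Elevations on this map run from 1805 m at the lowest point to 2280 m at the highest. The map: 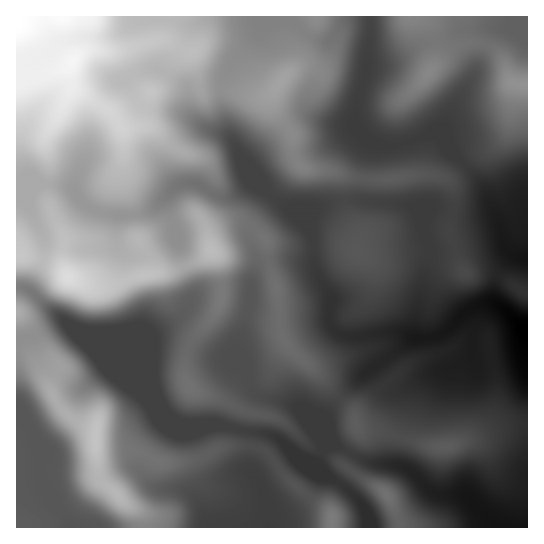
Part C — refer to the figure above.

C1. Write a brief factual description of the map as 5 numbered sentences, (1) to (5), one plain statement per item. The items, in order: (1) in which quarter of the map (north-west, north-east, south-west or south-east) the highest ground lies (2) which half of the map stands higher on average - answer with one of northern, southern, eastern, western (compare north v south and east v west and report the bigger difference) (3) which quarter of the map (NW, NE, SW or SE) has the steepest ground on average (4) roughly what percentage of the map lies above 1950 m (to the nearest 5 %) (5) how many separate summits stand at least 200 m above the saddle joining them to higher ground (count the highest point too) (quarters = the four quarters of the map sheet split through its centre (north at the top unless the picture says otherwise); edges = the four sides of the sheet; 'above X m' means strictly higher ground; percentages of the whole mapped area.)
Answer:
(1) Look to the north-west quarter for the highest ground.
(2) Taken as a whole, the western half is higher than the eastern.
(3) The steepest ground, on average, is in the south-west quarter.
(4) About 60 % of the map lies above 1950 m.
(5) 1 summit rises at least 200 m above its surroundings.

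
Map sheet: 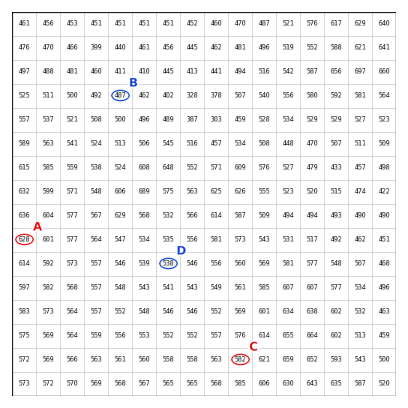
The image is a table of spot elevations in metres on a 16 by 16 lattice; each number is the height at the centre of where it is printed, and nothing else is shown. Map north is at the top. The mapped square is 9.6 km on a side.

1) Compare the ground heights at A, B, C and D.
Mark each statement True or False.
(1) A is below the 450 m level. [False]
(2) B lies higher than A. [False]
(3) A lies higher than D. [True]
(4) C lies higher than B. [True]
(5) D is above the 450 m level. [True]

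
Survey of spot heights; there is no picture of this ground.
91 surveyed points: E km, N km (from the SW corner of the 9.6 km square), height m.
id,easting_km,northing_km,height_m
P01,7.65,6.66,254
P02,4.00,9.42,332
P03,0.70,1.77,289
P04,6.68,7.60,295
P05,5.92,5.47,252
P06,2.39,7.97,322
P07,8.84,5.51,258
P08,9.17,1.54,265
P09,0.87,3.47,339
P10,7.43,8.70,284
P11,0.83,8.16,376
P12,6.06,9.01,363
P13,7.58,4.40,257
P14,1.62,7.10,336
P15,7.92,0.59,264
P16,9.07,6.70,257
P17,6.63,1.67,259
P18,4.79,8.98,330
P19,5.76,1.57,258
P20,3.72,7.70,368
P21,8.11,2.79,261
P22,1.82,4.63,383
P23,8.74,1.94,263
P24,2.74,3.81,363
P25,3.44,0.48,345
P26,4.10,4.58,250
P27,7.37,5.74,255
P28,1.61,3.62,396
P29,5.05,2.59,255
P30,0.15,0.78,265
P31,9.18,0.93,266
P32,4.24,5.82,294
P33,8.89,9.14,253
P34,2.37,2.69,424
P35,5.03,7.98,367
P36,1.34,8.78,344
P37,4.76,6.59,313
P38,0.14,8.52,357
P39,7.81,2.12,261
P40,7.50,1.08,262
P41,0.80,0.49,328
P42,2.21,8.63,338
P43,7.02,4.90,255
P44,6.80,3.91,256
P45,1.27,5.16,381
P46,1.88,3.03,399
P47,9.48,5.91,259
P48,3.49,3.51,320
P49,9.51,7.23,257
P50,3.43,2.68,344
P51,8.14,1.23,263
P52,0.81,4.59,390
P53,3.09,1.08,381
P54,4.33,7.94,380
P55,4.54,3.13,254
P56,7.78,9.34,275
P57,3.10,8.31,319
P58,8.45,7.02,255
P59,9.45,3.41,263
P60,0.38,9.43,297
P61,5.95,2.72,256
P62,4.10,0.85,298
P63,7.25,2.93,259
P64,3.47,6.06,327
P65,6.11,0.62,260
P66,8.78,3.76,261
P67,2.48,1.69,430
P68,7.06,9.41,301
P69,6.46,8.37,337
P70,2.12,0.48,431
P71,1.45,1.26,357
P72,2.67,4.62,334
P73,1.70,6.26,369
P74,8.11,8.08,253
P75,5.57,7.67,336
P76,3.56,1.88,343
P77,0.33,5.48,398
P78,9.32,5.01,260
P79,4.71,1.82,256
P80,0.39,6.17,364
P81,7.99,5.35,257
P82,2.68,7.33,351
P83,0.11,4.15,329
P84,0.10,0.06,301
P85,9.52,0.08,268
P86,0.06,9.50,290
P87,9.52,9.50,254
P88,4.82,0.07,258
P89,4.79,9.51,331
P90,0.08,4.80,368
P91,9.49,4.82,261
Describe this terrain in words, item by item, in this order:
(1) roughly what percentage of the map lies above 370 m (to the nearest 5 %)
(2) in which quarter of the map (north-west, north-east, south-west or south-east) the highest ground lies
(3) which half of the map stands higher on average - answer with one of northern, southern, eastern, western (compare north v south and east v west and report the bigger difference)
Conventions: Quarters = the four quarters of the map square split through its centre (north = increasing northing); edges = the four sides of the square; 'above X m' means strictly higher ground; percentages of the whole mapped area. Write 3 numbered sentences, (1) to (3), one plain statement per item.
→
(1) Ground above 370 m makes up about 15 % of the sheet.
(2) The highest point lies in the south-west quarter of the map.
(3) On average the western half of the map is the higher ground.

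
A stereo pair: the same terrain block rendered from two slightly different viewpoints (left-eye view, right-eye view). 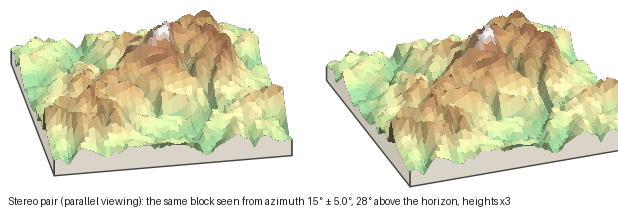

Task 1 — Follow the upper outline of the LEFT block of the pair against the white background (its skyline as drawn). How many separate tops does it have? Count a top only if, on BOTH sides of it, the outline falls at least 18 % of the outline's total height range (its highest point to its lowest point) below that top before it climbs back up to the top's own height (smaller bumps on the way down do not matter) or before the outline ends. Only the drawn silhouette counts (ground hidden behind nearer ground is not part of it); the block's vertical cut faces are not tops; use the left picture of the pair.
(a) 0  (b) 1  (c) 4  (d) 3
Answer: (b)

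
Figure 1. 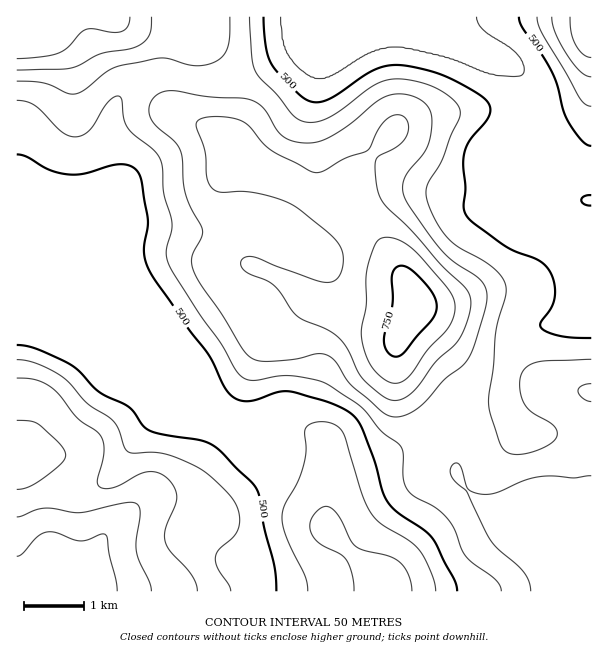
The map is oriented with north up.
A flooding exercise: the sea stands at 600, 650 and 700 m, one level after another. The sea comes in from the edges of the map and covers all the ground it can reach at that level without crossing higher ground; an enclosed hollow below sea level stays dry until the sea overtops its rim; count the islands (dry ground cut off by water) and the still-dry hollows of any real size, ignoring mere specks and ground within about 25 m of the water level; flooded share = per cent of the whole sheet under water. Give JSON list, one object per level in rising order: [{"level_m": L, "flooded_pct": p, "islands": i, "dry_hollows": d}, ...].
[{"level_m": 600, "flooded_pct": 65, "islands": 1, "dry_hollows": 0}, {"level_m": 650, "flooded_pct": 84, "islands": 1, "dry_hollows": 0}, {"level_m": 700, "flooded_pct": 95, "islands": 1, "dry_hollows": 0}]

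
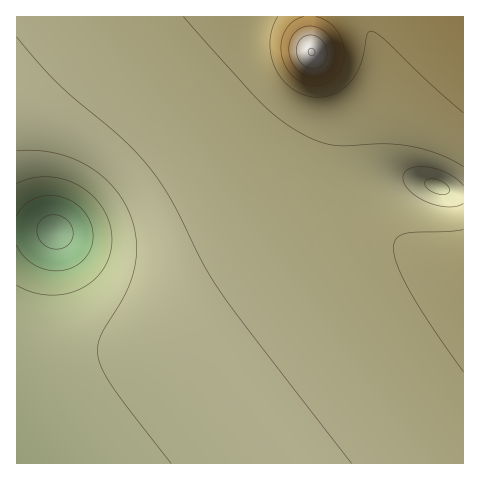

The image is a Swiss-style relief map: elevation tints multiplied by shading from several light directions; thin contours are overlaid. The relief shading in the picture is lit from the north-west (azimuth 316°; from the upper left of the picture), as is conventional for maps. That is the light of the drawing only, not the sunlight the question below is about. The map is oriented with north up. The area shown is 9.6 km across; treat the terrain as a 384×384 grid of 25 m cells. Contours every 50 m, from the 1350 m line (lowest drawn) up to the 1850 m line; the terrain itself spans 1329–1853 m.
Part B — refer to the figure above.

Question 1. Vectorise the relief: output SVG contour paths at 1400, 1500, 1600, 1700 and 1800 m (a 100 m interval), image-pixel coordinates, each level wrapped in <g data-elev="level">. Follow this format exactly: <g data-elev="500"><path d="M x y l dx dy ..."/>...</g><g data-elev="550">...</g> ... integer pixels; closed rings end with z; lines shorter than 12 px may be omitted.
<g data-elev="1400"><path d="M17 216l7-10 10-7 13-3 14 1 13 5 10 9 7 12 2 13-2 13-7 10-10 8-13 4-13-1-13-5-11-9-7-11"/></g><g data-elev="1500"><path d="M438 194l-7-3-5-4-1-4 1-3 5-1 7 1 6 2 5 5 1 3-2 3-4 2z"/><path d="M17 151l17-1 16 2 17 4 15 7 14 8 13 11 10 12 8 14 6 14 3 15 1 14-2 15-9 27-26 43-2 11 0 9 5 14 10 18 58 75"/></g><g data-elev="1600"><path d="M463 230l-58 4-8 4-4 10 5 18 12 26 22 35 31 45"/><path d="M183 17l78 86 19 17 22 14 18 8 15 3 50-1 28 3 27 8 23 12"/></g><g data-elev="1700"><path d="M304 17l-11 4-7 8-5 12 0 13 4 12 8 10 11 7 11 3 12-3 9-7 6-10 2-12-2-13-6-11-9-9-11-4"/></g><g data-elev="1800"><path d="M308 68l6 1 6-2 5-5 2-7-1-7-3-6-4-4-7-3-6 1-5 2-5 10 3 12 3 4z"/></g>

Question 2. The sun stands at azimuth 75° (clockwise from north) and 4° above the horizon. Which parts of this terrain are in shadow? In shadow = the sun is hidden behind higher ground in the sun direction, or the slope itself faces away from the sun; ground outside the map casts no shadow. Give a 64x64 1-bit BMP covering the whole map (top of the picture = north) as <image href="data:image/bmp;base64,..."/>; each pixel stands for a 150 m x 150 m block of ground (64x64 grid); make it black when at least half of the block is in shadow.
<image width="64" height="64" href="data:image/bmp;base64,Qk0+AgAAAAAAAD4AAAAoAAAAQAAAAEAAAAABAAEAAAAAAAACAAATCwAAEwsAAAIAAAAAAAAA////AAAAAAAAAAAAAAAAAAAAAAAAAAAAAAAAAAAAAAAAAAAAAAAAAAAAAAAAAAAAAAAAAAAAAAAAAAAAAAAAAAAAAAAAAAAAAAAAAAAAAAAAAAAAAAAAAAAAAAAAAAAAAAAAAAAAAAAAAAAAAAAAAAAAAAAAAAAAAAAAAAAAAAAAAAAAAAAAAAAAAAAAAAAAAAAAAAAAAAAAAAAAAAAAAAAAAAAAAAAAAAAAAAAAAAAAAAAAAAAAAAAAAAAAAAAAAAAAAAAAAAAAAAAAAAAAAAAAAAAAAAAAAAAAAAAAAAAAAAAAAAAAAAH+AAAAAAAAB/8AAAAAAAAP/4AAAAAAAB//wAAAAAAAH//AAAAAAAA//8AAAAAAAD//wAAAAAAAP//AAAAAAAAf/4AAAAAAAB//gAAAAAAAD/8AAAAAAA8H/gAAAAAAPwP8AAAAAAB/APAAAAAAAH8AAAAAAAAAfwAAAAAAAAAeAAAAAAAAAAAAAAAAAAAAAAAAAAAAAAAAAAAAAAAAAAAAAAAAAAAAAAAAAAAAAAAAAAAAAAAAAAAAAP///AAAAAAA////wAAAAAB////gAAAAAB///+AAAAAAB///4AAAAAAB///AAAAAAAD//8AAAAAAAD//wAAAAAAAD//AAAAAAAAD/4AAAAAAAAD/gAAAAAAAAD8AAAAAAAAADwAAAA=="/>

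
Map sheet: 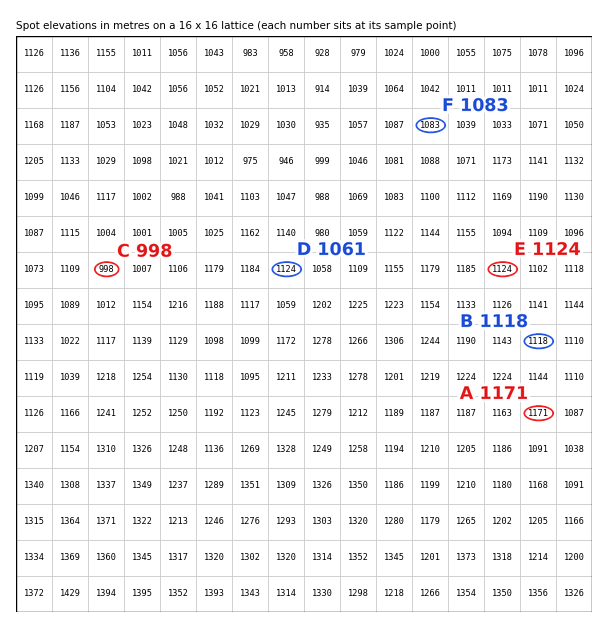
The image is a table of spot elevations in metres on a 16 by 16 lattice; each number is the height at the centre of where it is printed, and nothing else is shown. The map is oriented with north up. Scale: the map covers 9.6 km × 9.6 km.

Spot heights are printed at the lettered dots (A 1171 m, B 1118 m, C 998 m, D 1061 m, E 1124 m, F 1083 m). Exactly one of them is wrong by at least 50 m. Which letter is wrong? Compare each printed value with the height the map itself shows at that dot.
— D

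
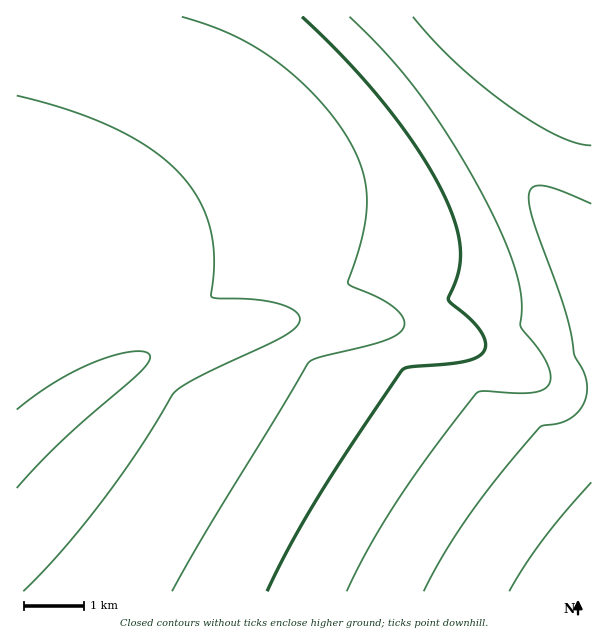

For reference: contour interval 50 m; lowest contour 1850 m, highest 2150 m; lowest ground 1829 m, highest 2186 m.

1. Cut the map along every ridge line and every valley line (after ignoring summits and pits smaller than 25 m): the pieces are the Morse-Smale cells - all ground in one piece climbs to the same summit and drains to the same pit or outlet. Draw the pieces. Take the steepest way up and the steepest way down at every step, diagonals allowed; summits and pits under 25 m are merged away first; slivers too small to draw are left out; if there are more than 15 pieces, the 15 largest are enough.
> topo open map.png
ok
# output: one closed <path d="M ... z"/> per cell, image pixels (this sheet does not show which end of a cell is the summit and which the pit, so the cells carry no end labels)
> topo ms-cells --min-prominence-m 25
<path d="M339 318l-27 0-49 4-39 8-45 13-30 12-47 24-58 42-28 26 0 144 575 1 1-203-25-1-18-4-61-34-56-19-43-9z"/><path d="M408 48l-78 67-85 57-116 64-58 29-55 23 1 158 27-25 33-25 36-23 36-18 52-19 72-16 66-2 50 4 31 6 68 22 61 34 18 4 25-1 0-130z"/><path d="M381 16l-364 0-1 271 7-1 48-21 87-43 87-50 67-44 45-36 52-45z"/><path d="M498 16l-54 0-27 22-8 10 182 208 1-182-26-2-20-8-12-9z"/><path d="M591 16l-92 1 24 27 23 20 20 8 25 1z"/><path d="M443 16l-61 1 15 18 13 11z"/>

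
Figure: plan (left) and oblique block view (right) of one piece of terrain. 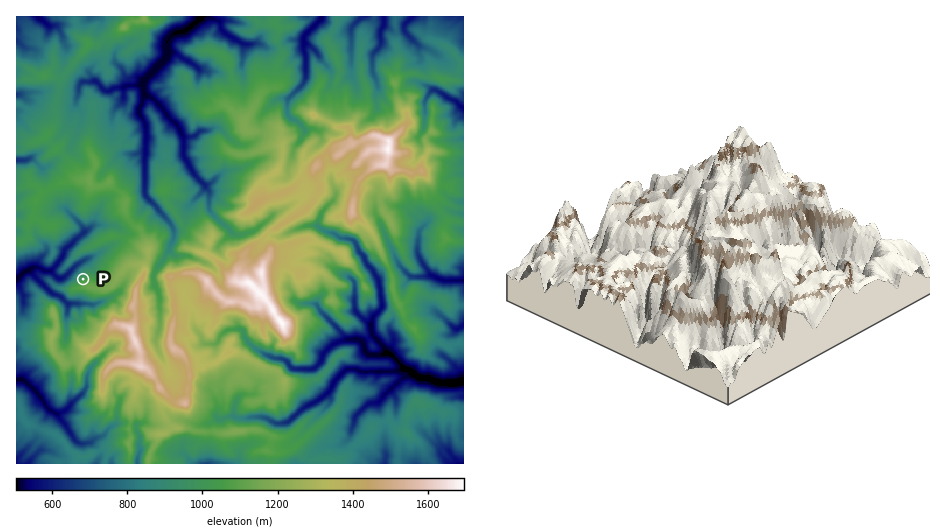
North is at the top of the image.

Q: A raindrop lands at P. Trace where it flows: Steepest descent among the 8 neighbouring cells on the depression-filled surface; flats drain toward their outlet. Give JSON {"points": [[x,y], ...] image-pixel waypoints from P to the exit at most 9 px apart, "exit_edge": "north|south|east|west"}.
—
{"points": [[83, 279], [76, 270], [67, 274], [57, 278], [48, 271], [39, 267], [29, 270], [20, 276], [17, 279]], "exit_edge": "west"}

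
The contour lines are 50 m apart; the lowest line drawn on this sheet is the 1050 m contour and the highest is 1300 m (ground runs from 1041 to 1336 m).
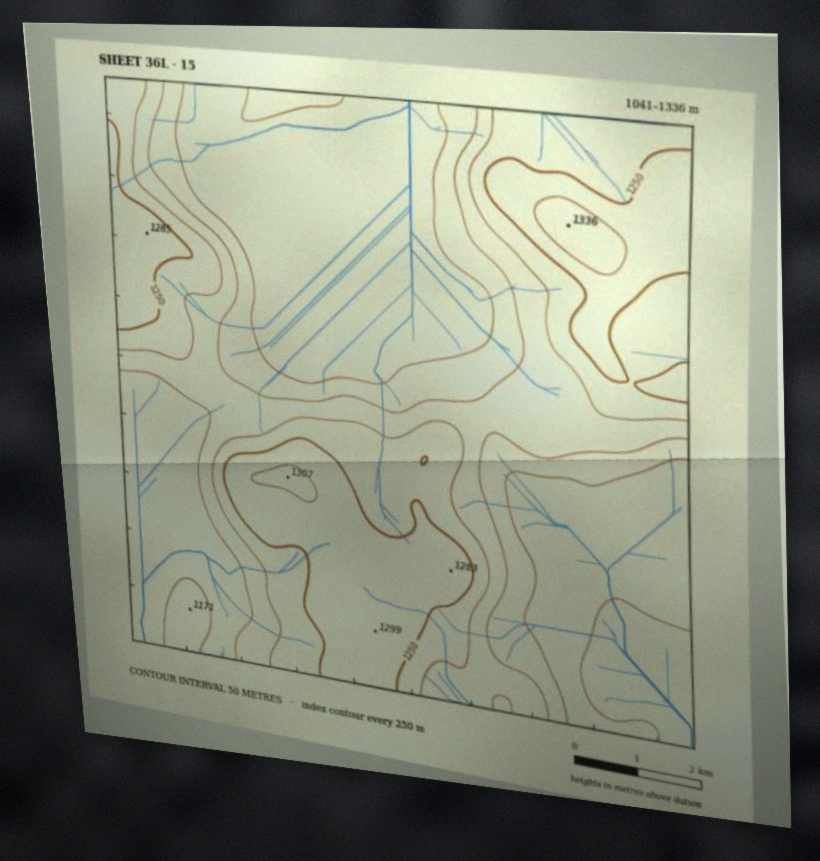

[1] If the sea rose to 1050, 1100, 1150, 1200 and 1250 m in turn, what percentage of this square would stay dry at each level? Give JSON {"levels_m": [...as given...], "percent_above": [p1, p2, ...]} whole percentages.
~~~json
{"levels_m": [1050, 1100, 1150, 1200, 1250], "percent_above": [97, 70, 51, 36, 18]}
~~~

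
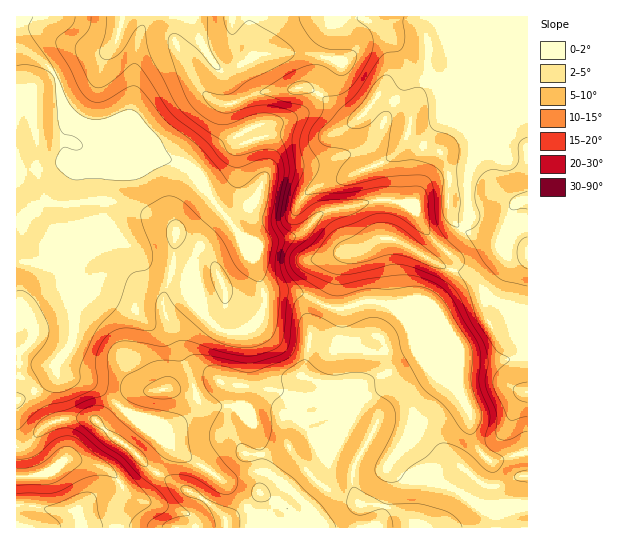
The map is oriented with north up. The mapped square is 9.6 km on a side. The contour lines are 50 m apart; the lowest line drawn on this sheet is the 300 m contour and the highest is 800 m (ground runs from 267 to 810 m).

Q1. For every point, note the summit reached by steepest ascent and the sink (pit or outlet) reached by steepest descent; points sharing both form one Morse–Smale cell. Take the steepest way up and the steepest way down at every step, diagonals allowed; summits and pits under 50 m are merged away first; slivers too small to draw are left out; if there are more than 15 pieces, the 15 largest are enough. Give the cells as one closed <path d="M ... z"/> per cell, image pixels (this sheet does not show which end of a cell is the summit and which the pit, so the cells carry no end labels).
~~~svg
<path d="M527 16l-510 0-1 430 6 1 5-3 15-16 12-7 12-2 27 0 17 16 19 12 24 24 56 32 15 14 3 11 95 0-5-11-22-24-26-20-12-2 4-4-2-29-6-13-16-18 3-1 1-25 4-16 0-32 6-6 0 11 5 27 7 14 8 9 28 12 20-3 13-10 3-8 0-26 5-10 1-12 0 11 4 3 22 7 15 0 31-7 2-2-2-11 17 16 29 12 38 1 30-5z"/><path d="M250 328l-5 5 0 32-4 16-1 25-3 1 16 18 6 13 2 29-4 4 12 2 26 20 22 24 6 11 205-1 0-74-37 8-12-11-8-17-2-22-13-24-5-14-37-40 1 10-2 2-31 7-15 0-22-7-4-3 0-11-1 12-5 10 0 26-3 8-13 10-20 3-28-12-8-9-7-14z"/><path d="M390 200l-15 0-22 7-27 4-7 4-13 14-15 8-18 3-11 4-7 0-8-4 16 50 3 3 31-1 34 16 15 0 19-7 10 0 14 4 40-1 20-27 4-18-24-24-13-24-6-6z"/><path d="M93 419l-27 0-12 2-12 7-15 16-11 3 1 58 14 0 23 6 23 0 5 17 145-1-3-10-15-14-56-32-24-24-19-12z"/><path d="M427 345l-2 1 23 23 4 6 4 12 13 24 2 22 8 17 12 11 36-9 1-95-31 4-28 0-14-2z"/><path d="M31 505l-15 1 1 22 64-1-4-16-23 0z"/>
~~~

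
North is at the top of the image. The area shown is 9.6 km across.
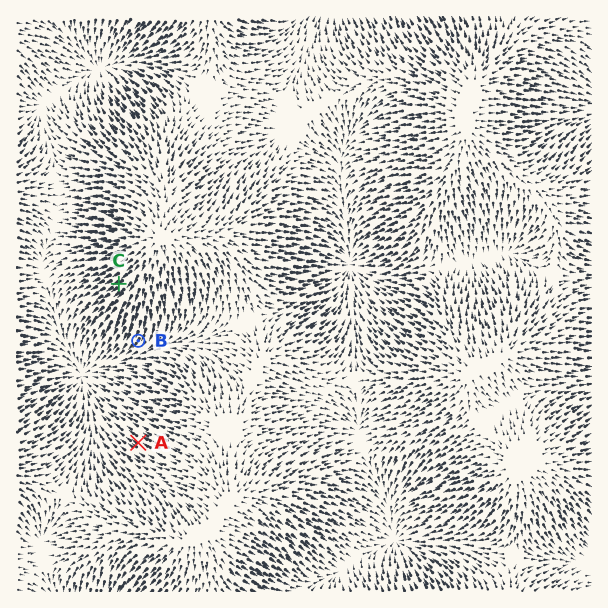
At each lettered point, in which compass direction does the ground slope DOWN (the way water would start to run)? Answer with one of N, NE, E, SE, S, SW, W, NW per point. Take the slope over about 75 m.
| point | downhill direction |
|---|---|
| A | NW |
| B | SW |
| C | SW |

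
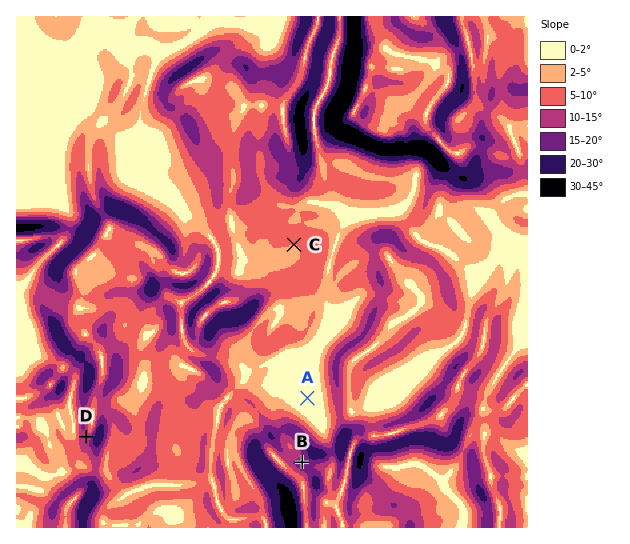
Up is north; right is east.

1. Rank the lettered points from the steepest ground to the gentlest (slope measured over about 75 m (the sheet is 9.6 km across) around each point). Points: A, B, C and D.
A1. B D C A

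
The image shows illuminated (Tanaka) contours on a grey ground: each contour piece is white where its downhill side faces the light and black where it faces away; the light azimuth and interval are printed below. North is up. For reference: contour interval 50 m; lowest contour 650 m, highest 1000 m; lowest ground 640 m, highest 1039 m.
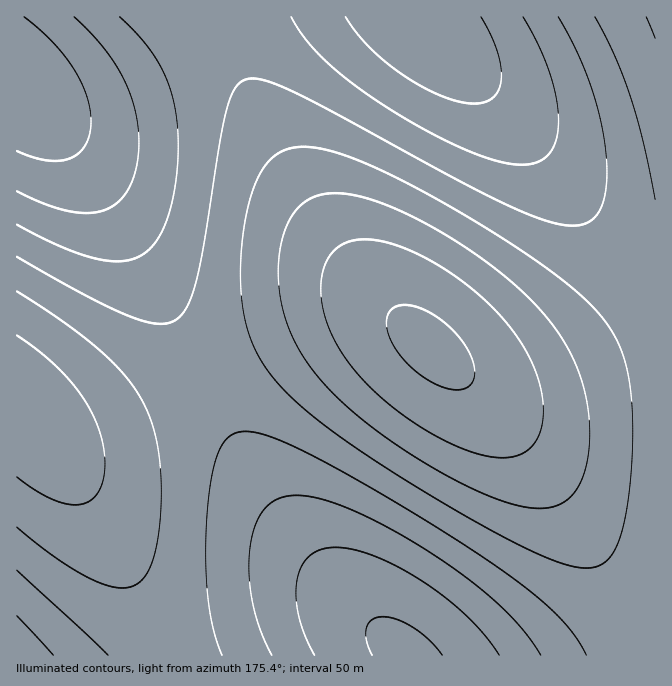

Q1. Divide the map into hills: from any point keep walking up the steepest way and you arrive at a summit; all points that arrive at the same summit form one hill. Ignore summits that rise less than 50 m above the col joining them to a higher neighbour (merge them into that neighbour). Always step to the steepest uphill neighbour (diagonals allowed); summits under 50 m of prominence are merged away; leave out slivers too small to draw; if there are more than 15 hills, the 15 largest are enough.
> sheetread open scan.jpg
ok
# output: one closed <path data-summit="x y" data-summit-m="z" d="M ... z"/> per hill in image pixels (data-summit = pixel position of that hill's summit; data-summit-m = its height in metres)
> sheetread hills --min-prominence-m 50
<path data-summit="407 655" data-summit-m="1010" d="M377 313l-22 0-47 13-41 18-130 67-35 15-38 10-14-2-10-6-2 0 23 29 38 60 57 108 7 15 3 15 483 1-60-114-33-54-30-41-27-32-84-82-18-14z"/><path data-summit="17 80" data-summit-m="1039" d="M210 16l-194 1 0 388 22 23 12 6 10 2 15-2 43-15 149-75 41-18 30-10 17-3 22 0 13 3 15 10 3-1-15-13-32-35-38-52-44-73z"/><path data-summit="415 17" data-summit-m="983" d="M655 16l-444 1 85 165 30 48 35 47 41 44 55 50 25 12 26 0 36-10 20-9 73-36 19-13z"/><path data-summit="17 655" data-summit-m="934" d="M18 406l-2 1 0 248 149 1-1-11-8-20-57-108-38-60z"/>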